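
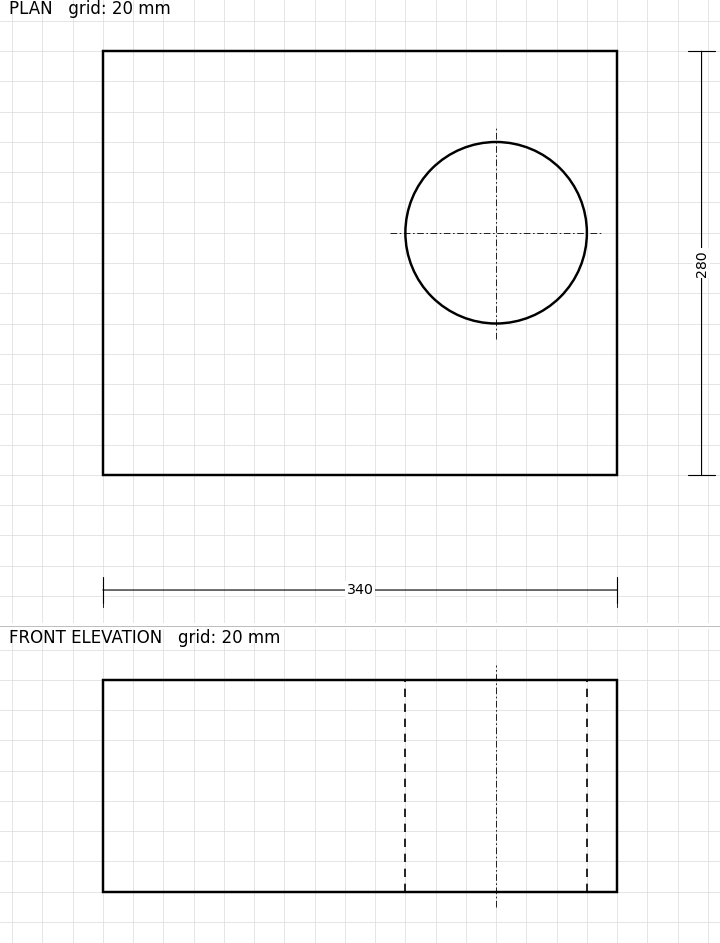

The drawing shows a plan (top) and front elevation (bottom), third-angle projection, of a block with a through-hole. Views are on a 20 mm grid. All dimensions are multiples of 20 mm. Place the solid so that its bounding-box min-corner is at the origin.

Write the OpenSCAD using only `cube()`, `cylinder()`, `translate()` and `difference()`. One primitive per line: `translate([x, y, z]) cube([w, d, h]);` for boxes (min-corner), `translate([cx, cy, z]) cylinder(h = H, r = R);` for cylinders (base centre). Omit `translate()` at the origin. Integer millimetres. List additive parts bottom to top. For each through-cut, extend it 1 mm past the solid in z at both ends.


difference() {
  cube([340, 280, 140]);
  translate([260, 160, -1]) cylinder(h = 142, r = 60);
}


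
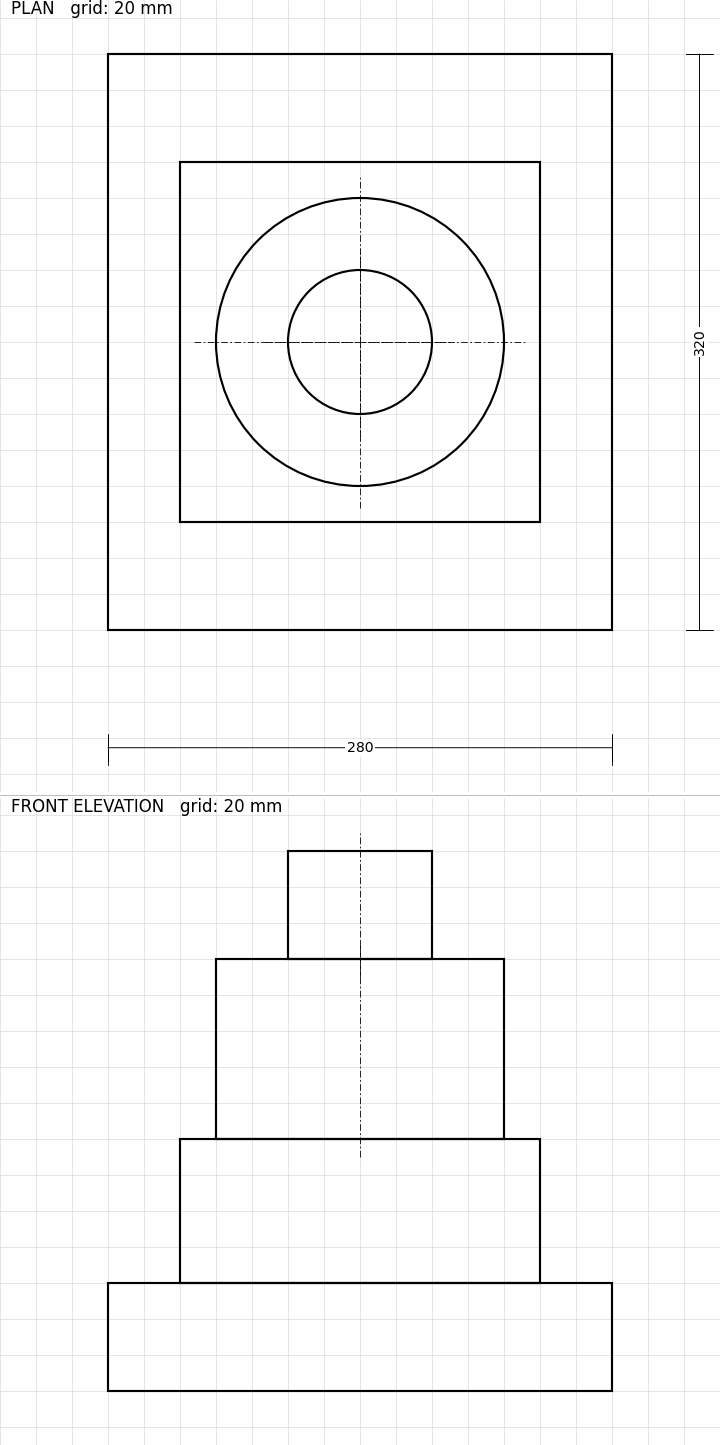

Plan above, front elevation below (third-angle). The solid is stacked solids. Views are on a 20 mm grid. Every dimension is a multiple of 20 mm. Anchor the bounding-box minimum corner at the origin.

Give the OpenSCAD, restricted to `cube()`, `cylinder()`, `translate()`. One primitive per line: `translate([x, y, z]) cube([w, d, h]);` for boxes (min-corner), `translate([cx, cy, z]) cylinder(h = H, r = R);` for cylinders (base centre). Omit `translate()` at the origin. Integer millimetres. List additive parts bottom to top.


cube([280, 320, 60]);
translate([40, 60, 60]) cube([200, 200, 80]);
translate([140, 160, 140]) cylinder(h = 100, r = 80);
translate([140, 160, 240]) cylinder(h = 60, r = 40);


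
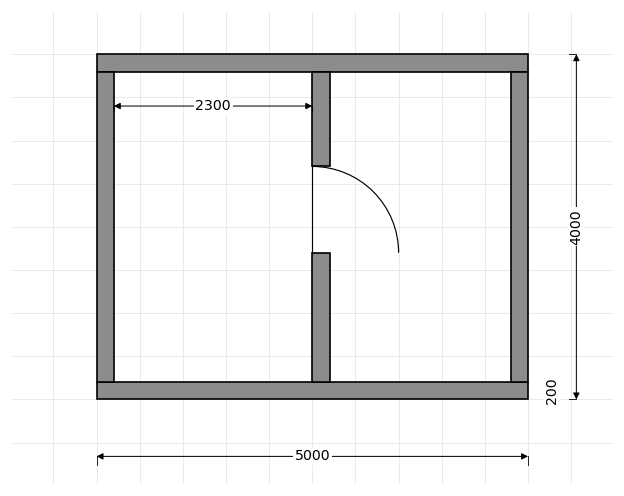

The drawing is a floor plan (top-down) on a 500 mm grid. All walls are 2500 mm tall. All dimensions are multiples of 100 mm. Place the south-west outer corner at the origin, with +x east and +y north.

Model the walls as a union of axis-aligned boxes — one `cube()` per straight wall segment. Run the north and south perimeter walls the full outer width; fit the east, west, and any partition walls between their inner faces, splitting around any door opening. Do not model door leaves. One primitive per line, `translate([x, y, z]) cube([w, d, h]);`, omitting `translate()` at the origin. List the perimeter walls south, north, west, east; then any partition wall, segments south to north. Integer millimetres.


cube([5000, 200, 2500]);
translate([0, 3800, 0]) cube([5000, 200, 2500]);
translate([0, 200, 0]) cube([200, 3600, 2500]);
translate([4800, 200, 0]) cube([200, 3600, 2500]);
translate([2500, 200, 0]) cube([200, 1500, 2500]);
translate([2500, 2700, 0]) cube([200, 1100, 2500]);


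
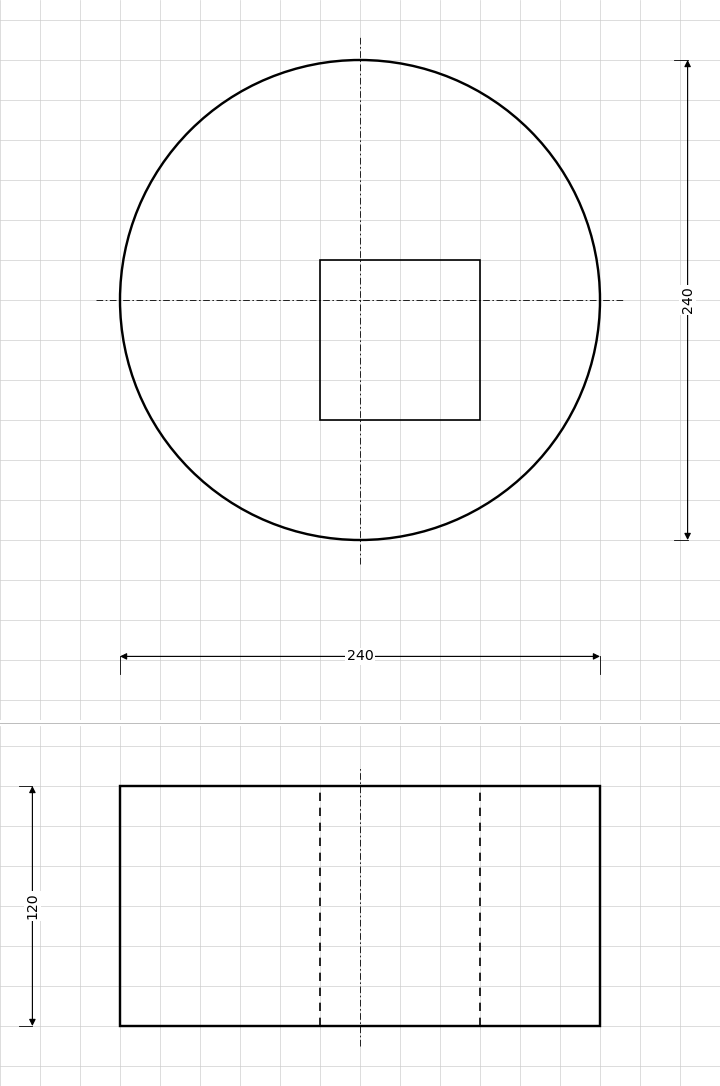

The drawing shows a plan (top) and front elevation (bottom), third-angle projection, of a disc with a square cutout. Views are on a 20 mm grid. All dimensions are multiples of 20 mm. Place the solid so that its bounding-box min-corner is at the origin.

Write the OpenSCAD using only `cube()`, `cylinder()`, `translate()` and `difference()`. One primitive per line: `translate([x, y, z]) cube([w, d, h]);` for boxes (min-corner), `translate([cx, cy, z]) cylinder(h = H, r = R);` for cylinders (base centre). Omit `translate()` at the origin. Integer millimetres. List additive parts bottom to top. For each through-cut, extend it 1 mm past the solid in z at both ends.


difference() {
  translate([120, 120, 0]) cylinder(h = 120, r = 120);
  translate([100, 60, -1]) cube([80, 80, 122]);
}


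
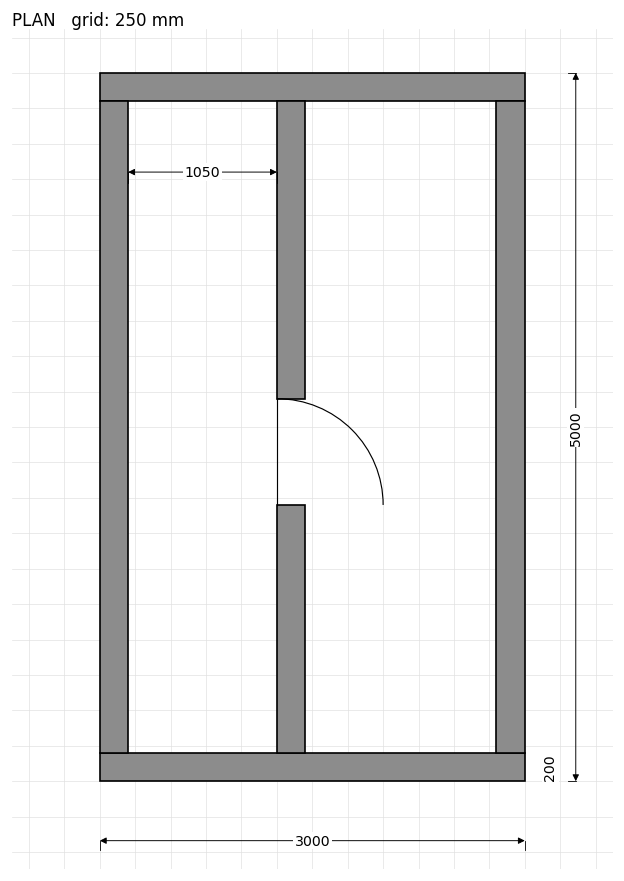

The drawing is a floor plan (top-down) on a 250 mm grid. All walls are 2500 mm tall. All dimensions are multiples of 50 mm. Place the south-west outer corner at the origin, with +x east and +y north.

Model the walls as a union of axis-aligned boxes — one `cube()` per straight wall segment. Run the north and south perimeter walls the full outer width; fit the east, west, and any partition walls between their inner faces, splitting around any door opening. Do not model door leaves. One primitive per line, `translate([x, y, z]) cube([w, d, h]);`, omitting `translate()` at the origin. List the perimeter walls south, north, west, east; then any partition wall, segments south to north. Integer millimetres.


cube([3000, 200, 2500]);
translate([0, 4800, 0]) cube([3000, 200, 2500]);
translate([0, 200, 0]) cube([200, 4600, 2500]);
translate([2800, 200, 0]) cube([200, 4600, 2500]);
translate([1250, 200, 0]) cube([200, 1750, 2500]);
translate([1250, 2700, 0]) cube([200, 2100, 2500]);


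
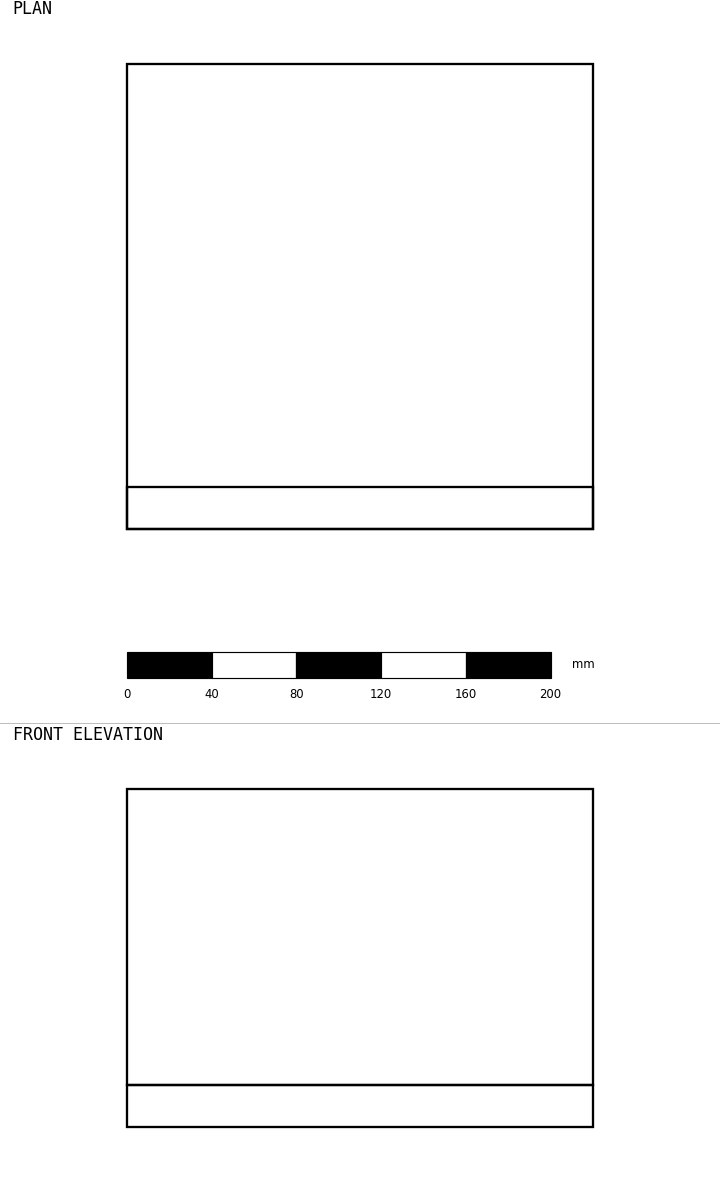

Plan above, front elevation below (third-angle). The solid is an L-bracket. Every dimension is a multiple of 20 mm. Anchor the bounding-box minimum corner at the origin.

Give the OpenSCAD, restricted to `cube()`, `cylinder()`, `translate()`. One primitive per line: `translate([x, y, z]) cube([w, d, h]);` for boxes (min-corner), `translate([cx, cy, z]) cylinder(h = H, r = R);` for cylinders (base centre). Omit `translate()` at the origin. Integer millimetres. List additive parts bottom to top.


cube([220, 220, 20]);
translate([0, 0, 20]) cube([220, 20, 140]);


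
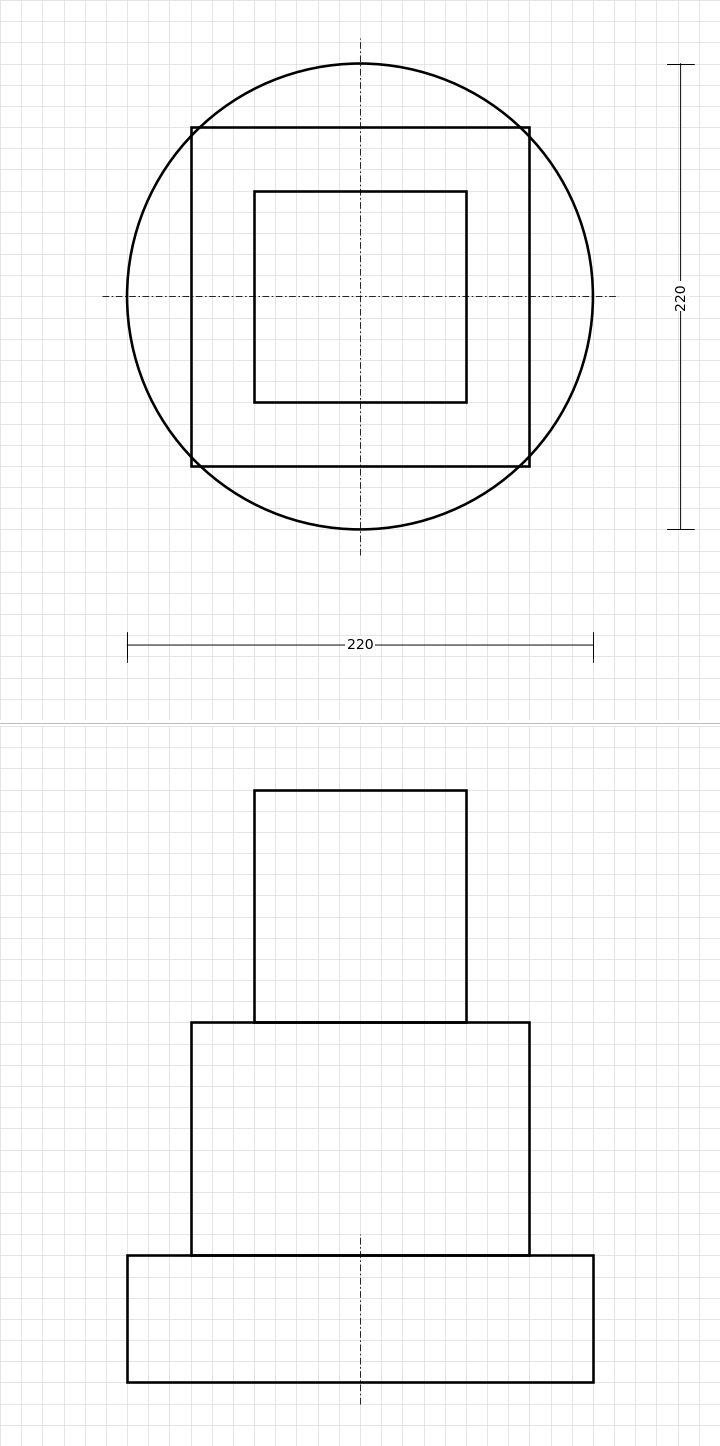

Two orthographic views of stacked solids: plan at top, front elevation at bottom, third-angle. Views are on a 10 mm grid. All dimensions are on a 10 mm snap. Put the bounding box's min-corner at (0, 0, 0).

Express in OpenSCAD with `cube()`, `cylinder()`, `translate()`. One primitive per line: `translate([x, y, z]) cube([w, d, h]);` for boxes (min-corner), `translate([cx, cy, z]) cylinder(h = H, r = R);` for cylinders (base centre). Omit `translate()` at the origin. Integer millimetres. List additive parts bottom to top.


translate([110, 110, 0]) cylinder(h = 60, r = 110);
translate([30, 30, 60]) cube([160, 160, 110]);
translate([60, 60, 170]) cube([100, 100, 110]);


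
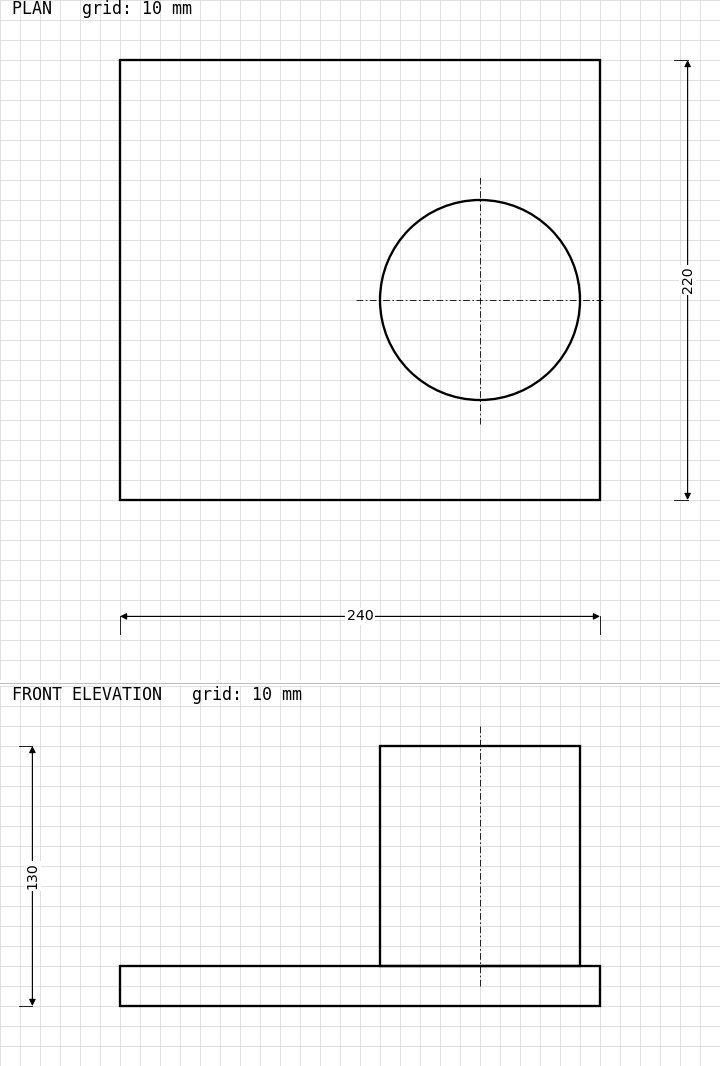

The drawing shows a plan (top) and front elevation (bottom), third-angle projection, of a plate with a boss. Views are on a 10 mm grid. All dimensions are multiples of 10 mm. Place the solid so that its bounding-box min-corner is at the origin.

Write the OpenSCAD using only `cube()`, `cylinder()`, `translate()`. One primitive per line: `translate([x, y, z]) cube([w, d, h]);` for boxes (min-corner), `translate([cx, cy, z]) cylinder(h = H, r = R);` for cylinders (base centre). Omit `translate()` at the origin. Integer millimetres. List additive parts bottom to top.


cube([240, 220, 20]);
translate([180, 100, 20]) cylinder(h = 110, r = 50);


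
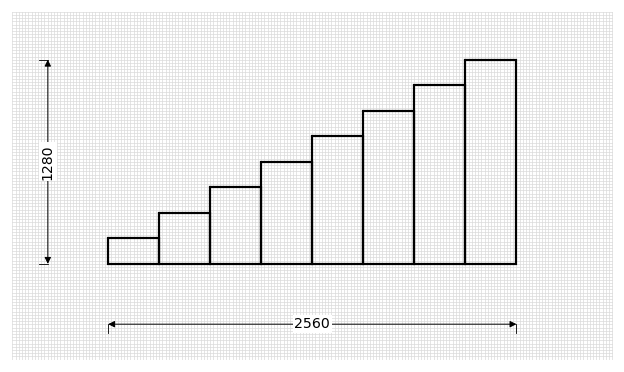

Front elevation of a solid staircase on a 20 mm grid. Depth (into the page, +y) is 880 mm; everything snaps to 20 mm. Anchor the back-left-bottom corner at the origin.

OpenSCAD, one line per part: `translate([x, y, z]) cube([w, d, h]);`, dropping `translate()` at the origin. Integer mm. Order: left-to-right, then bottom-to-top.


cube([320, 880, 160]);
translate([320, 0, 0]) cube([320, 880, 320]);
translate([640, 0, 0]) cube([320, 880, 480]);
translate([960, 0, 0]) cube([320, 880, 640]);
translate([1280, 0, 0]) cube([320, 880, 800]);
translate([1600, 0, 0]) cube([320, 880, 960]);
translate([1920, 0, 0]) cube([320, 880, 1120]);
translate([2240, 0, 0]) cube([320, 880, 1280]);


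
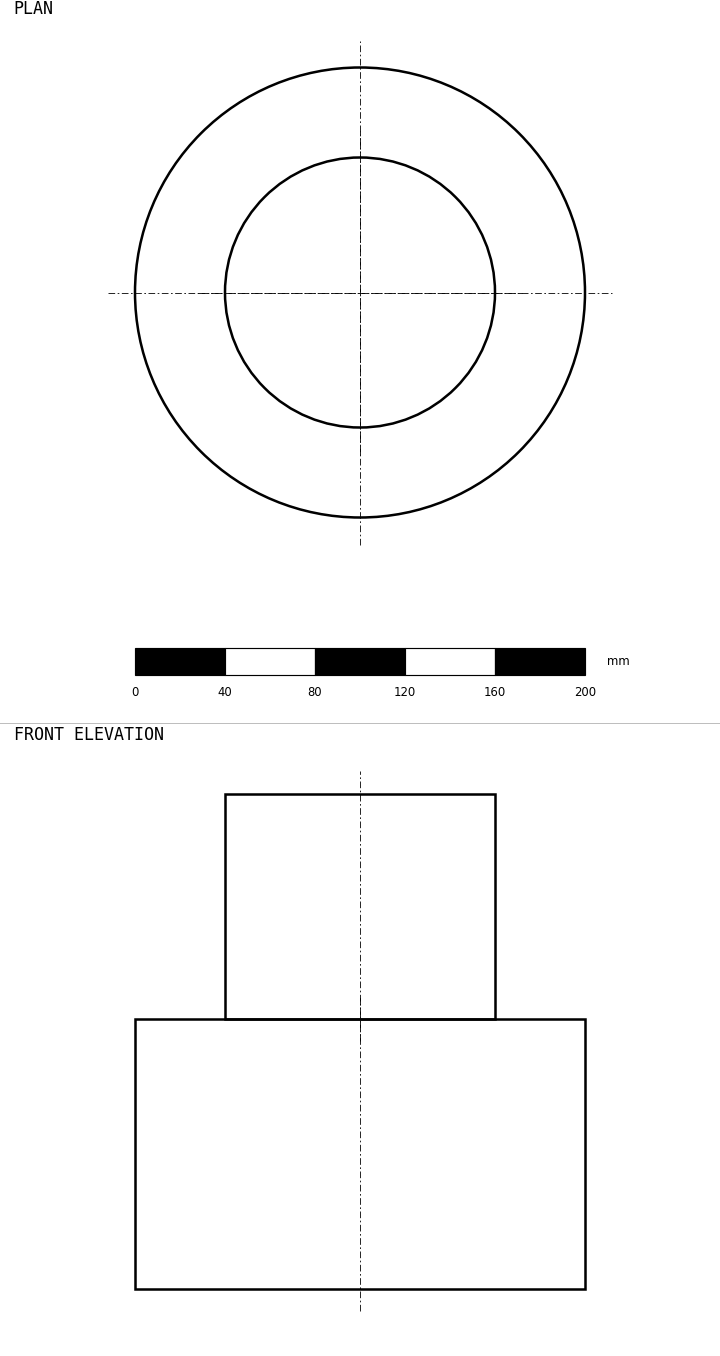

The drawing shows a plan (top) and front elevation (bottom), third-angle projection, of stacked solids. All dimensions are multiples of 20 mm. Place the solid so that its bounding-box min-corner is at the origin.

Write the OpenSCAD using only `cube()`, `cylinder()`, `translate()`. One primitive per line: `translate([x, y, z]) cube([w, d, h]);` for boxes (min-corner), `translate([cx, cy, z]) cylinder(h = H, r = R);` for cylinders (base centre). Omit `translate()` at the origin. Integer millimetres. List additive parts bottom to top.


translate([100, 100, 0]) cylinder(h = 120, r = 100);
translate([100, 100, 120]) cylinder(h = 100, r = 60);


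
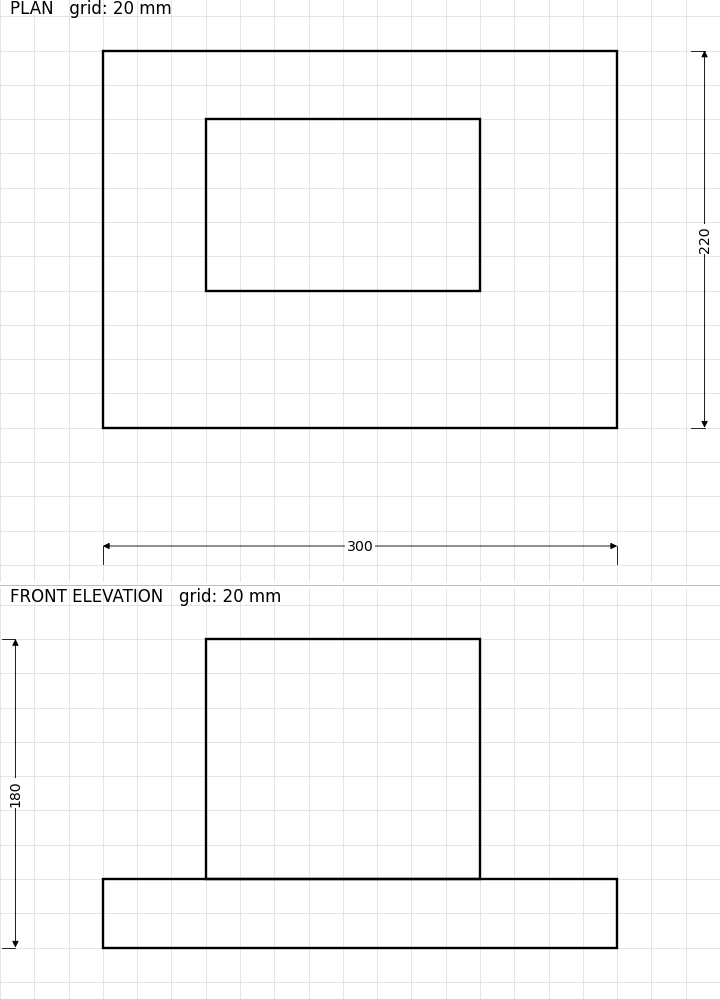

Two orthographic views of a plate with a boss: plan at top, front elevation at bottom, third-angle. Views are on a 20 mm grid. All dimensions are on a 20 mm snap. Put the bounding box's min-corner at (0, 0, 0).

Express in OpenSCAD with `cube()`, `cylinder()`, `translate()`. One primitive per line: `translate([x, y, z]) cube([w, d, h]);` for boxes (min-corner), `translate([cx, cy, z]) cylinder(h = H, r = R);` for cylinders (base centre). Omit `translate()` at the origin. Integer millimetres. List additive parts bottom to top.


cube([300, 220, 40]);
translate([60, 80, 40]) cube([160, 100, 140]);


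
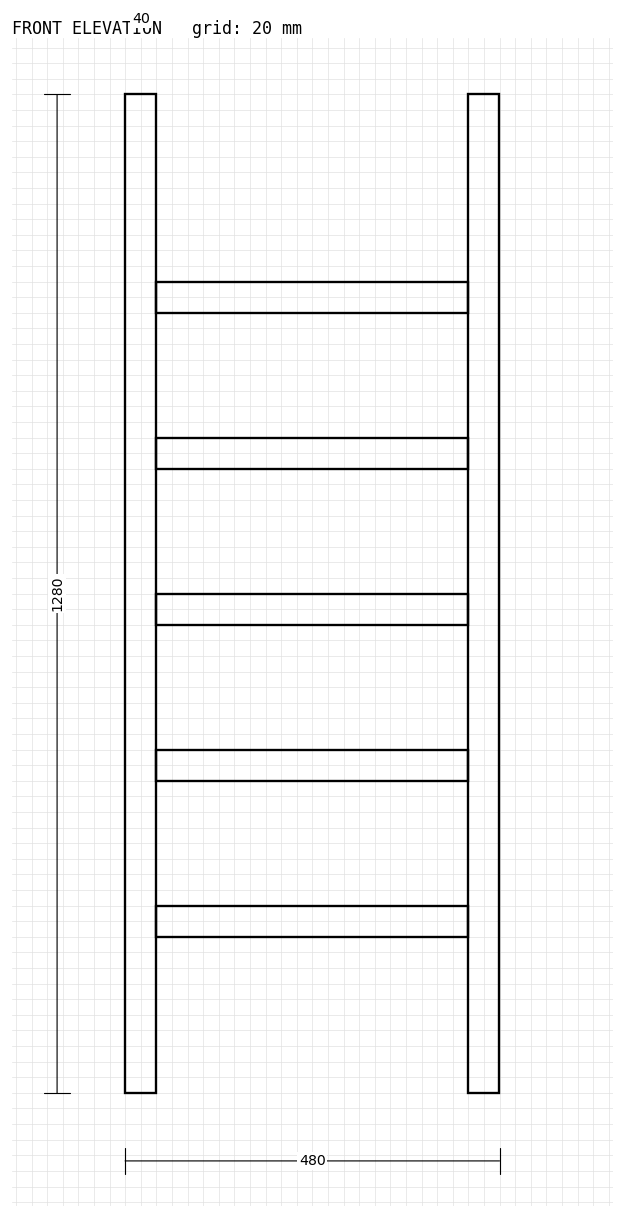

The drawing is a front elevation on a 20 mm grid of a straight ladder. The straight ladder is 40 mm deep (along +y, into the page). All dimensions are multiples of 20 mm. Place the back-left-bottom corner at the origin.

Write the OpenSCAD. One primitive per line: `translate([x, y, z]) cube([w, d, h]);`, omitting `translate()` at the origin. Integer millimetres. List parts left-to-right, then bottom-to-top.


cube([40, 40, 1280]);
translate([40, 0, 200]) cube([400, 40, 40]);
translate([40, 0, 400]) cube([400, 40, 40]);
translate([40, 0, 600]) cube([400, 40, 40]);
translate([40, 0, 800]) cube([400, 40, 40]);
translate([40, 0, 1000]) cube([400, 40, 40]);
translate([440, 0, 0]) cube([40, 40, 1280]);


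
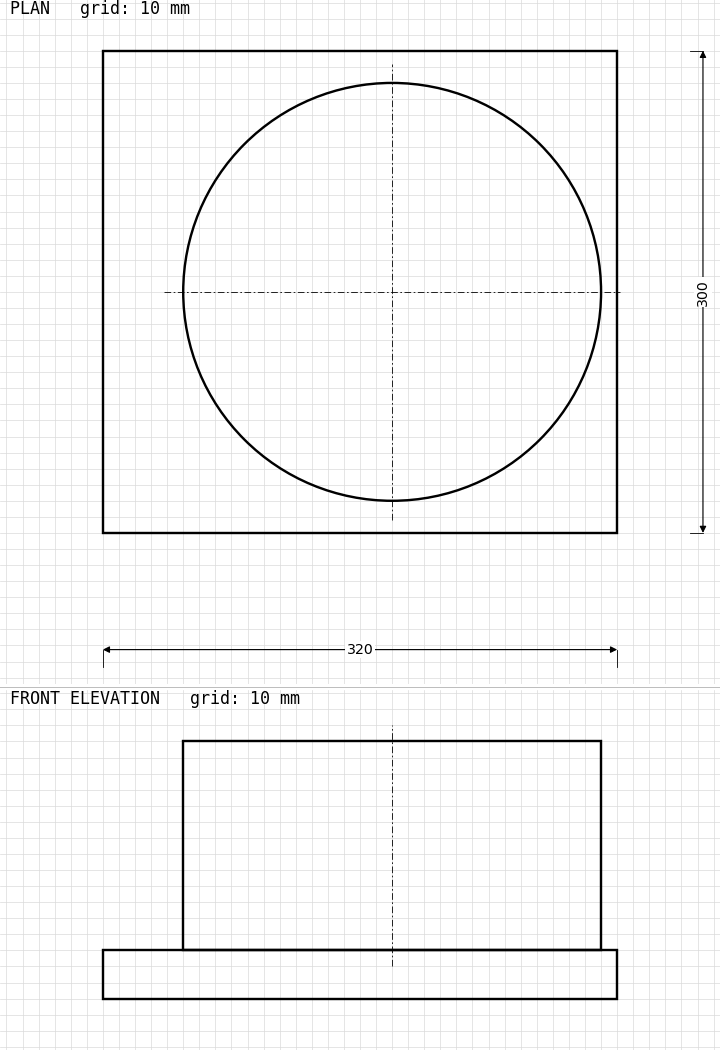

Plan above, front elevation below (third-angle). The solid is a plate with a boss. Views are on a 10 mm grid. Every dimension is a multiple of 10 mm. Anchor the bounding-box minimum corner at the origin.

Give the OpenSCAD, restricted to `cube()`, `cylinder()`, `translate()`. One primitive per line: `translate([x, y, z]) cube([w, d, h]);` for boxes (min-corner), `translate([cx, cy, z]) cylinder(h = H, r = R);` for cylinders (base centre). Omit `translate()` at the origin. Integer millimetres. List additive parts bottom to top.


cube([320, 300, 30]);
translate([180, 150, 30]) cylinder(h = 130, r = 130);


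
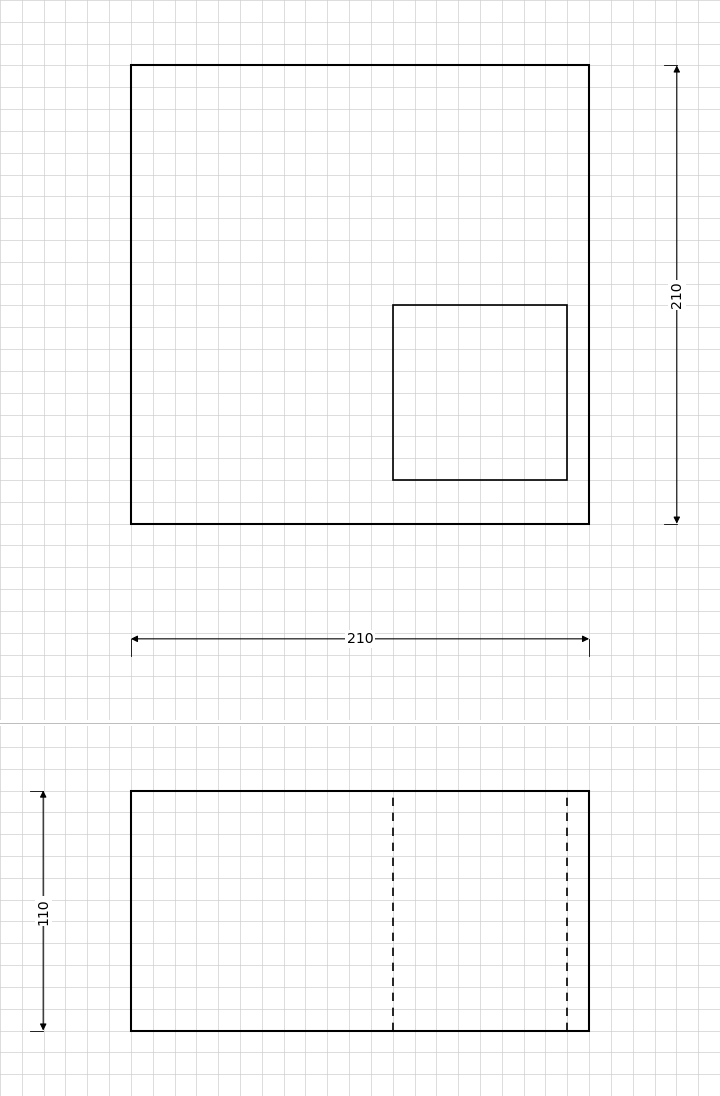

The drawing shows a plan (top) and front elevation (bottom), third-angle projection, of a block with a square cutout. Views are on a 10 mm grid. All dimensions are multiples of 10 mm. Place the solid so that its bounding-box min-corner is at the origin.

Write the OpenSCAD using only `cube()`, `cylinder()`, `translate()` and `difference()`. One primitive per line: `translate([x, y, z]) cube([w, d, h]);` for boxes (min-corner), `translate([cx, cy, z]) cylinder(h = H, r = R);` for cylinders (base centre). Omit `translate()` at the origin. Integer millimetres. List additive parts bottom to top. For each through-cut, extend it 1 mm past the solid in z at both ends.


difference() {
  cube([210, 210, 110]);
  translate([120, 20, -1]) cube([80, 80, 112]);
}


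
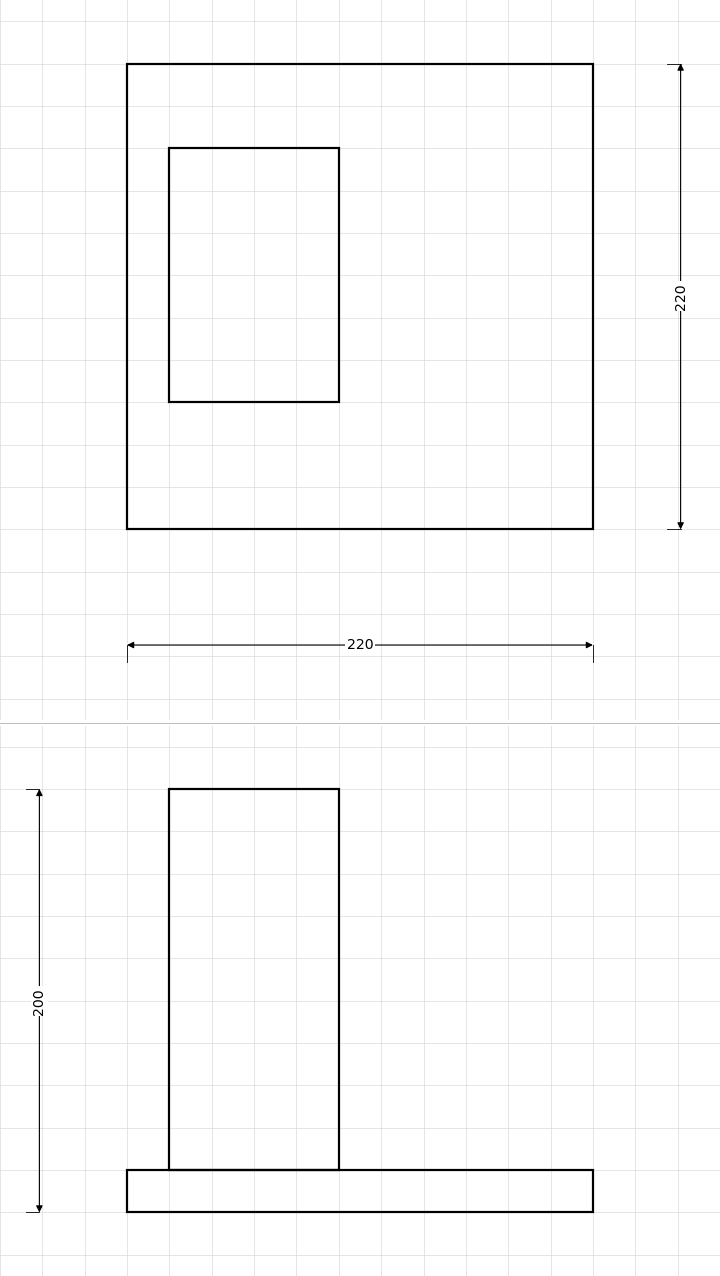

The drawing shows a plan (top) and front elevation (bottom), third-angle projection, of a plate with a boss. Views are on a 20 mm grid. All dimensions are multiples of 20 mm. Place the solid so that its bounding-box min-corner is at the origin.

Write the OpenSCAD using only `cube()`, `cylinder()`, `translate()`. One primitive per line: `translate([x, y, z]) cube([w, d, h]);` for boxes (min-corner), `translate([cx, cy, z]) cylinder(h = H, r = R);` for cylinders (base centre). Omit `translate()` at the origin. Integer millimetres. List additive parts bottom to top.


cube([220, 220, 20]);
translate([20, 60, 20]) cube([80, 120, 180]);


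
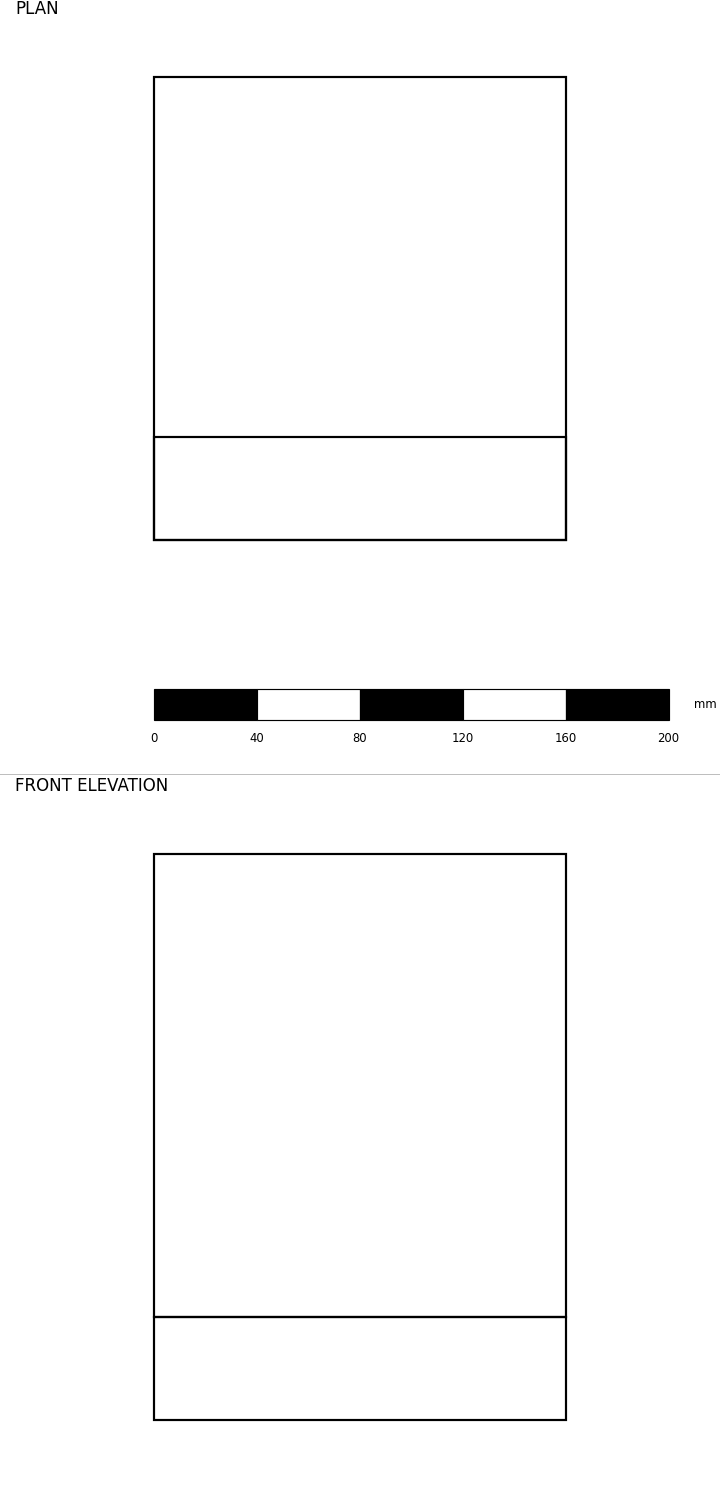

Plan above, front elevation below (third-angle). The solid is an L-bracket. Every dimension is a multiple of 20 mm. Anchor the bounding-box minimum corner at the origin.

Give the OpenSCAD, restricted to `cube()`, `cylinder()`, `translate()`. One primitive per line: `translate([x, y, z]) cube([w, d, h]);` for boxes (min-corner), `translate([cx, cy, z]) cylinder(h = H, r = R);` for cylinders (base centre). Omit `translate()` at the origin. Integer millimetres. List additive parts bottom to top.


cube([160, 180, 40]);
translate([0, 0, 40]) cube([160, 40, 180]);


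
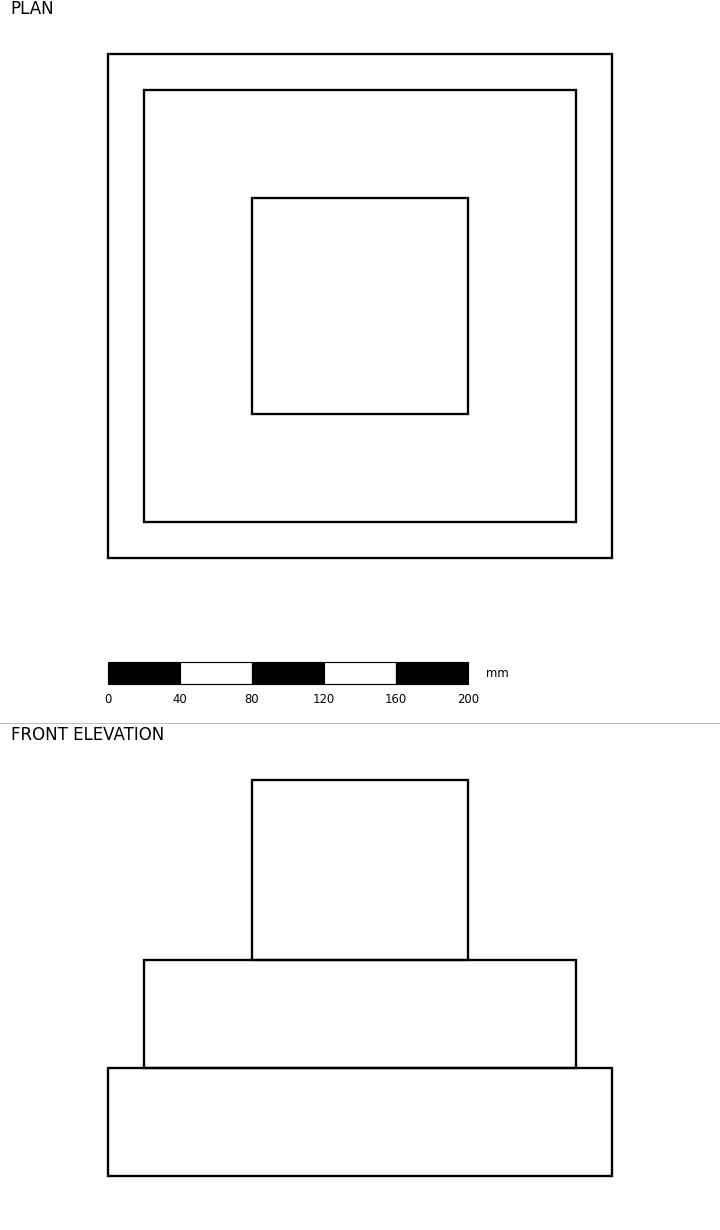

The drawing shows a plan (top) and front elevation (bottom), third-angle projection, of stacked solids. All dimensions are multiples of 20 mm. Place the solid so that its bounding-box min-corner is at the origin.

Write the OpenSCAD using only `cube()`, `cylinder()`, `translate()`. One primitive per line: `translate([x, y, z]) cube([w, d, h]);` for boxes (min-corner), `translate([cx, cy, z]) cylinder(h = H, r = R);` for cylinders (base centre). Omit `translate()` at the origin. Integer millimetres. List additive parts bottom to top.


cube([280, 280, 60]);
translate([20, 20, 60]) cube([240, 240, 60]);
translate([80, 80, 120]) cube([120, 120, 100]);


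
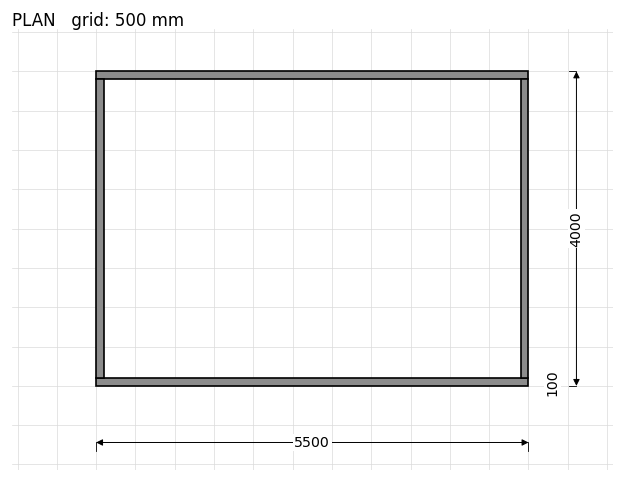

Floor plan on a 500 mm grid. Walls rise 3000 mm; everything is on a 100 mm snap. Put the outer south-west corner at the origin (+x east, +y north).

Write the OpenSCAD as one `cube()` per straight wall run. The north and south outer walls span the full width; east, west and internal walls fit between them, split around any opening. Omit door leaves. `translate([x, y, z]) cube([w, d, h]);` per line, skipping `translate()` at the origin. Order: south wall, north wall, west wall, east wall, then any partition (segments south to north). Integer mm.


cube([5500, 100, 3000]);
translate([0, 3900, 0]) cube([5500, 100, 3000]);
translate([0, 100, 0]) cube([100, 3800, 3000]);
translate([5400, 100, 0]) cube([100, 3800, 3000]);


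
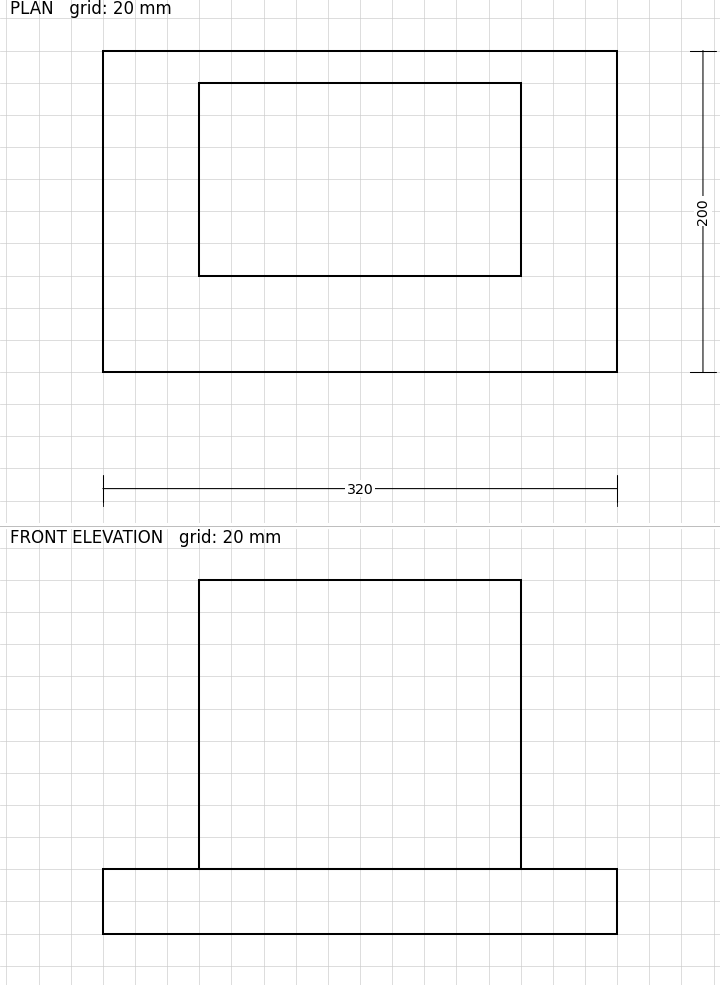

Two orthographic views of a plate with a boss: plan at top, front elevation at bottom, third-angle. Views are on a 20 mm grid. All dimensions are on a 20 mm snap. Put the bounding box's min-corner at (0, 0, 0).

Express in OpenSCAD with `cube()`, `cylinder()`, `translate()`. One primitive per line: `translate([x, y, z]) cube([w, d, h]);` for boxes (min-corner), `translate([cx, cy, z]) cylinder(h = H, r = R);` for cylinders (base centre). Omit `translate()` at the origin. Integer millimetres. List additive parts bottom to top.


cube([320, 200, 40]);
translate([60, 60, 40]) cube([200, 120, 180]);


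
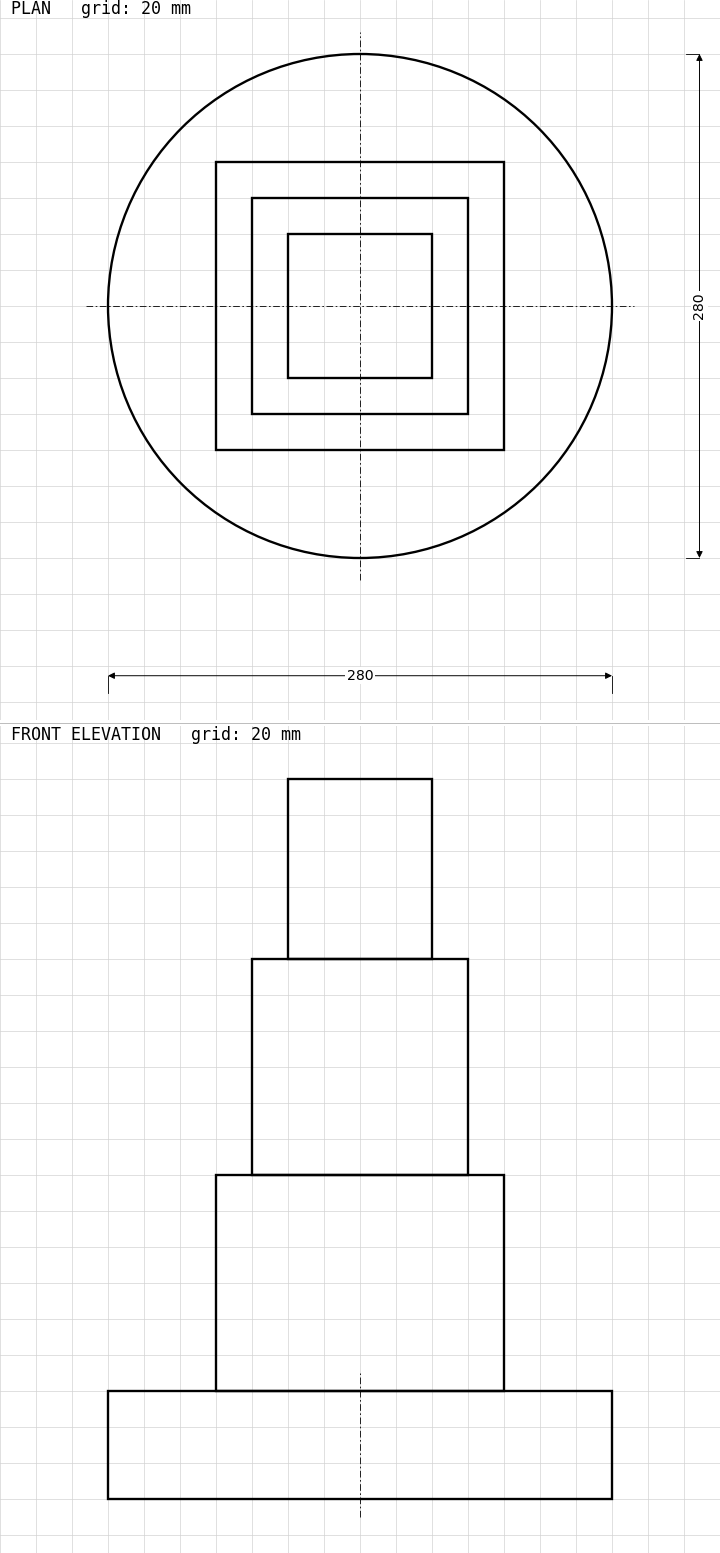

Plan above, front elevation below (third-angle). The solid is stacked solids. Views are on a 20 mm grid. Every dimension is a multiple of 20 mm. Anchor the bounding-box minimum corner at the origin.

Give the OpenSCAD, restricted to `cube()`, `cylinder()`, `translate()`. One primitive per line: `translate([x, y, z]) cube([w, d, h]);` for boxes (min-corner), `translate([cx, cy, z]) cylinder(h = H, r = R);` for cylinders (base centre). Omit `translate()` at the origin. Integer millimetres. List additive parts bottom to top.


translate([140, 140, 0]) cylinder(h = 60, r = 140);
translate([60, 60, 60]) cube([160, 160, 120]);
translate([80, 80, 180]) cube([120, 120, 120]);
translate([100, 100, 300]) cube([80, 80, 100]);


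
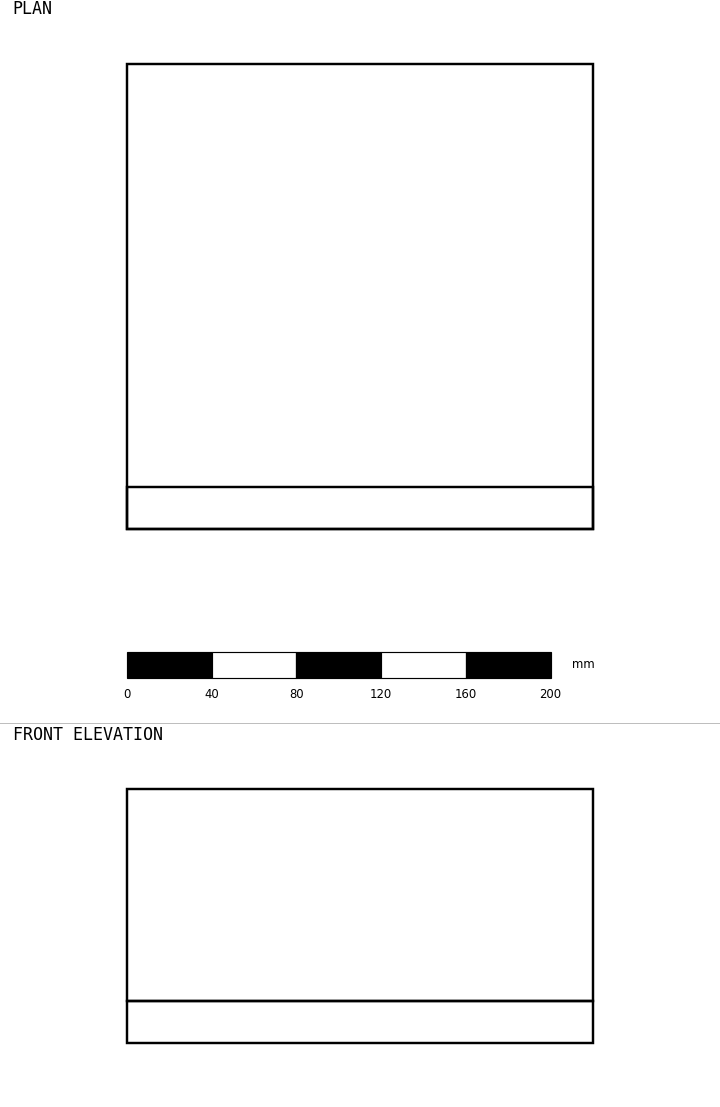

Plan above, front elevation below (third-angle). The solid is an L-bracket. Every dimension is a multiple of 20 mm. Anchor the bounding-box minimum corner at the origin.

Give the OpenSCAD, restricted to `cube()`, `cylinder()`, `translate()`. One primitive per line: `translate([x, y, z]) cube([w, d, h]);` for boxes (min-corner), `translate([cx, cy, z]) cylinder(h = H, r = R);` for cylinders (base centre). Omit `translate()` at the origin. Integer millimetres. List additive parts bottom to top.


cube([220, 220, 20]);
translate([0, 0, 20]) cube([220, 20, 100]);


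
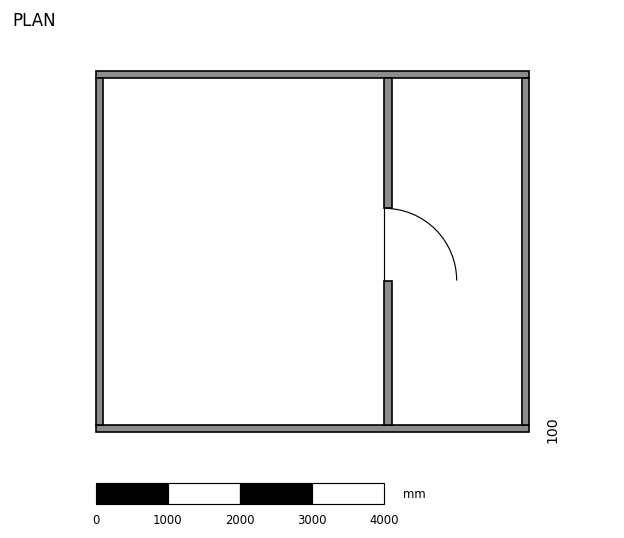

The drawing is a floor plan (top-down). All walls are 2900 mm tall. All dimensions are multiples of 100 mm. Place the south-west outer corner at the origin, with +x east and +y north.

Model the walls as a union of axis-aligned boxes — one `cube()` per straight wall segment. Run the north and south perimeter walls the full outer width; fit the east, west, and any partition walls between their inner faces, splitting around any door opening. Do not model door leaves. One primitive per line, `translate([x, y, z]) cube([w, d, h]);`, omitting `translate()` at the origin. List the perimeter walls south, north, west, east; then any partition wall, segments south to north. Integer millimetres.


cube([6000, 100, 2900]);
translate([0, 4900, 0]) cube([6000, 100, 2900]);
translate([0, 100, 0]) cube([100, 4800, 2900]);
translate([5900, 100, 0]) cube([100, 4800, 2900]);
translate([4000, 100, 0]) cube([100, 2000, 2900]);
translate([4000, 3100, 0]) cube([100, 1800, 2900]);


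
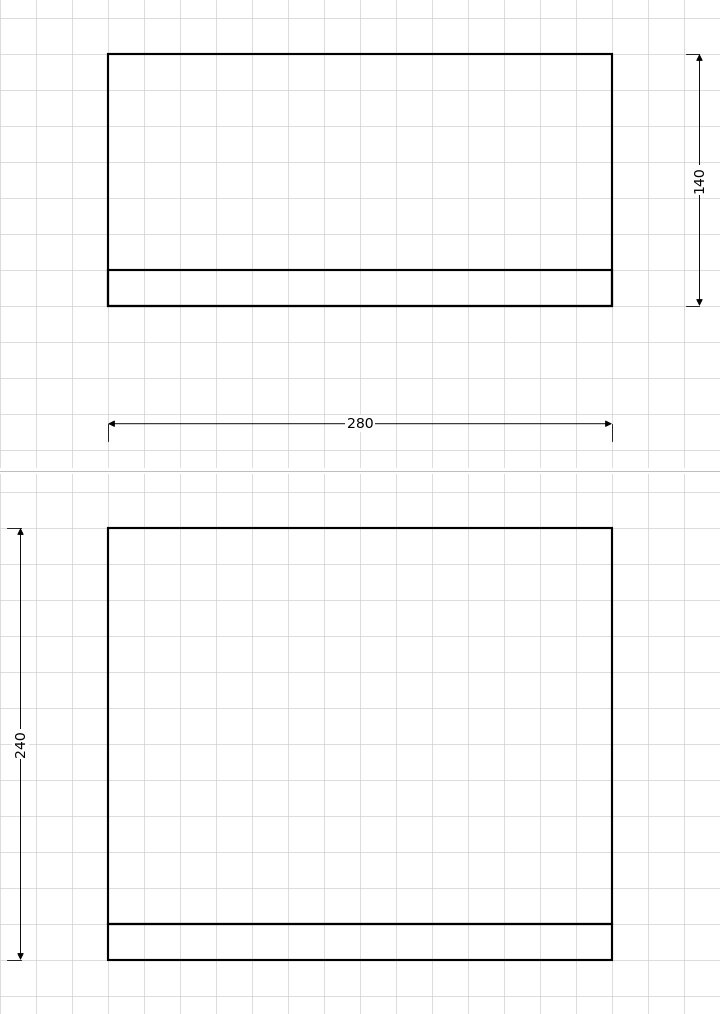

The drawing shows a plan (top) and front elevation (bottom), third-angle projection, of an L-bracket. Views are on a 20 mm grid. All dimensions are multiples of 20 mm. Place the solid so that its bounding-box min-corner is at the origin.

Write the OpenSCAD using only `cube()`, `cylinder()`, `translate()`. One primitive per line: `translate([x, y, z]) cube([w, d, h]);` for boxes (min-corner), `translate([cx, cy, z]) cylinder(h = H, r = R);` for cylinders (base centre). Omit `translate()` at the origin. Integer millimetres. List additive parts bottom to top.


cube([280, 140, 20]);
translate([0, 0, 20]) cube([280, 20, 220]);


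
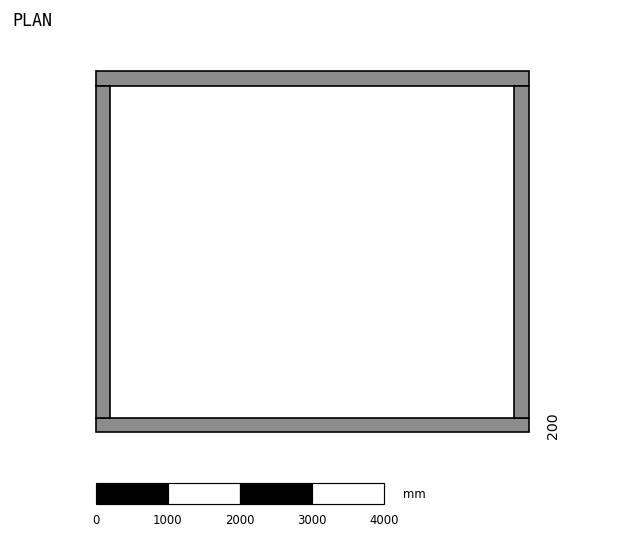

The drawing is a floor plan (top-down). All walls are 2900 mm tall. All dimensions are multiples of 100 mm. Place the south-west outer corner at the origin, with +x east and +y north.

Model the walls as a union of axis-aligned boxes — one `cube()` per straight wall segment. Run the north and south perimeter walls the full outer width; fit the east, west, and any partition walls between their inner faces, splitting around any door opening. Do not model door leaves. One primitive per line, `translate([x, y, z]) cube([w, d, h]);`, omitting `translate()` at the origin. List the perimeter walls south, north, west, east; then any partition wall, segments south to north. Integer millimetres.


cube([6000, 200, 2900]);
translate([0, 4800, 0]) cube([6000, 200, 2900]);
translate([0, 200, 0]) cube([200, 4600, 2900]);
translate([5800, 200, 0]) cube([200, 4600, 2900]);


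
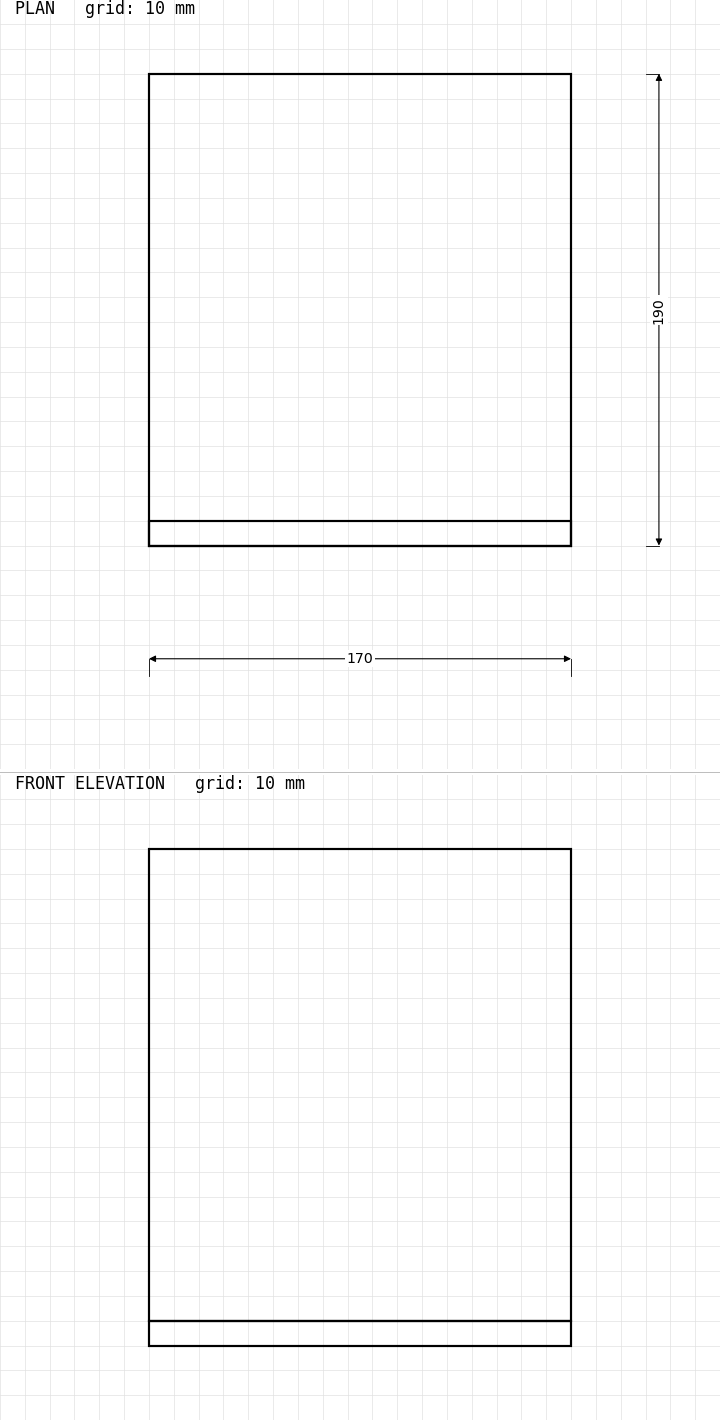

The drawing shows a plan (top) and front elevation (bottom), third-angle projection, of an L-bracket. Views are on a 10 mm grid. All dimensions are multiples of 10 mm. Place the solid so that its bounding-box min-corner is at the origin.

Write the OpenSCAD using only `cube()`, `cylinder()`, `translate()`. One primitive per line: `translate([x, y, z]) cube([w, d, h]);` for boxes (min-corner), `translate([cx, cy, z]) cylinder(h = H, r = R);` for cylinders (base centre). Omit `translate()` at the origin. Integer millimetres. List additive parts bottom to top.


cube([170, 190, 10]);
translate([0, 0, 10]) cube([170, 10, 190]);


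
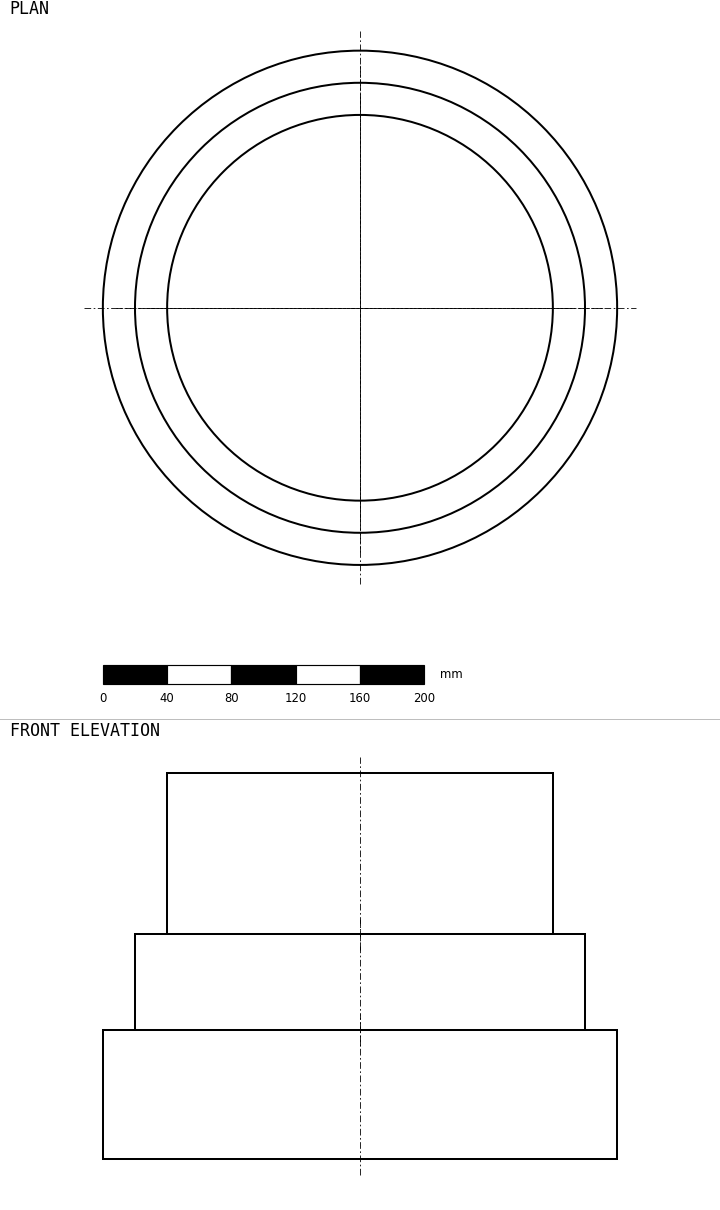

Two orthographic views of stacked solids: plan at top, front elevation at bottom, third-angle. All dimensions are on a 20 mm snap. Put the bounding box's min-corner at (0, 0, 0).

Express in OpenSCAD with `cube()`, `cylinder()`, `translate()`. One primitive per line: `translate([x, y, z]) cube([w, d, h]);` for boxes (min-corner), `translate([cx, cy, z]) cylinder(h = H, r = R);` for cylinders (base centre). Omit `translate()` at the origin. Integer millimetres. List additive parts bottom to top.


translate([160, 160, 0]) cylinder(h = 80, r = 160);
translate([160, 160, 80]) cylinder(h = 60, r = 140);
translate([160, 160, 140]) cylinder(h = 100, r = 120);


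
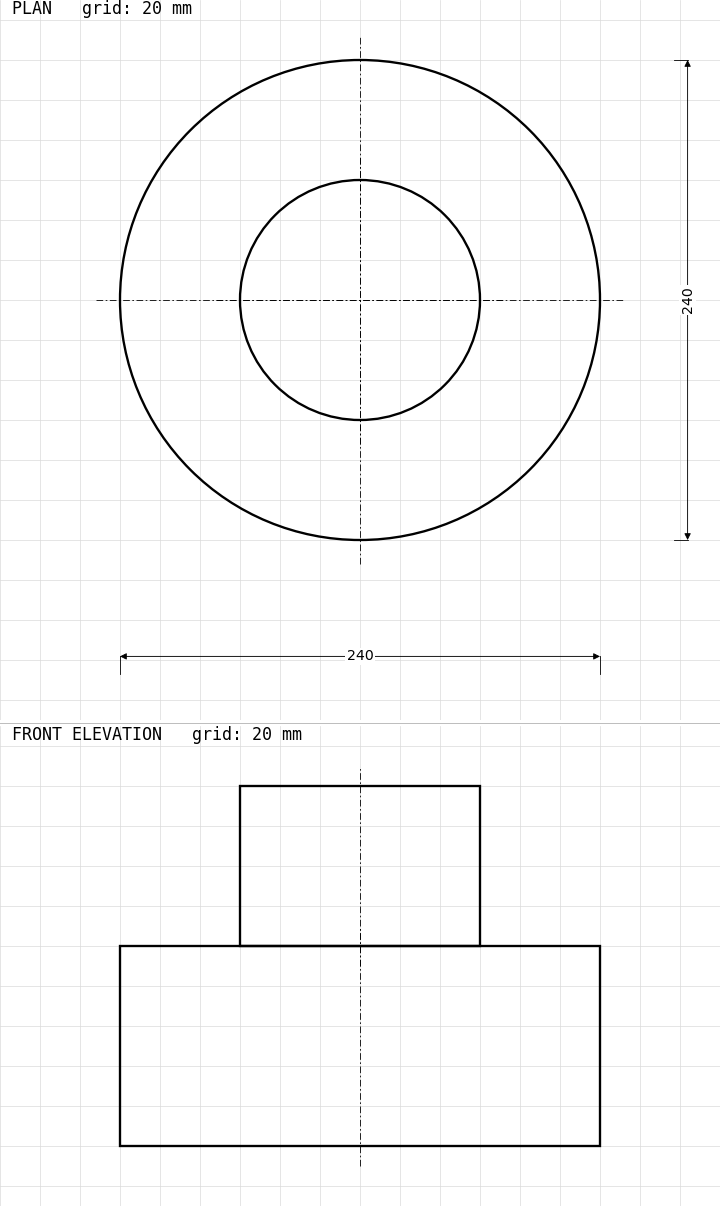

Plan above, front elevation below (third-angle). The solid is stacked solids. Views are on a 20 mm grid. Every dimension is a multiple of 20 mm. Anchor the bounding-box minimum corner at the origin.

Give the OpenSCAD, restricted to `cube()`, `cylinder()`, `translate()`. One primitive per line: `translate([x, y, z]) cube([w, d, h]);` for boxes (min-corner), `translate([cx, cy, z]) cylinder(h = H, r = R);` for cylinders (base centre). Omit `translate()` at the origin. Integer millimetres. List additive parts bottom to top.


translate([120, 120, 0]) cylinder(h = 100, r = 120);
translate([120, 120, 100]) cylinder(h = 80, r = 60);


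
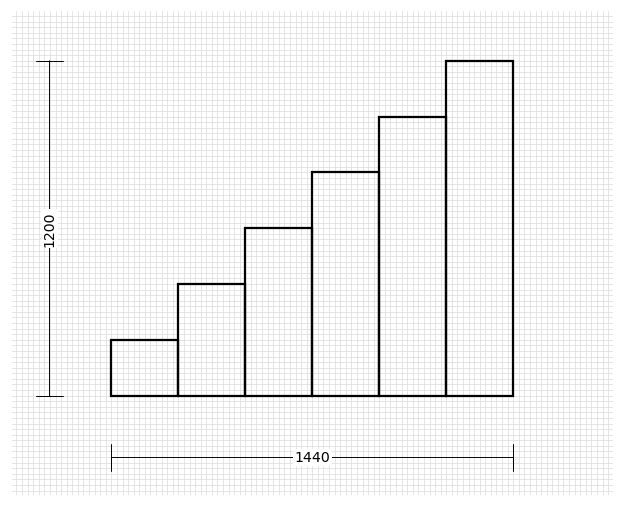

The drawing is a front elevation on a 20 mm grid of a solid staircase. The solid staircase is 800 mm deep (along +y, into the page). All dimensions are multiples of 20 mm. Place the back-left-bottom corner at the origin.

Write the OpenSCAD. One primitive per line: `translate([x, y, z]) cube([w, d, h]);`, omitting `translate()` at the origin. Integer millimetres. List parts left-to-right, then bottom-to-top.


cube([240, 800, 200]);
translate([240, 0, 0]) cube([240, 800, 400]);
translate([480, 0, 0]) cube([240, 800, 600]);
translate([720, 0, 0]) cube([240, 800, 800]);
translate([960, 0, 0]) cube([240, 800, 1000]);
translate([1200, 0, 0]) cube([240, 800, 1200]);


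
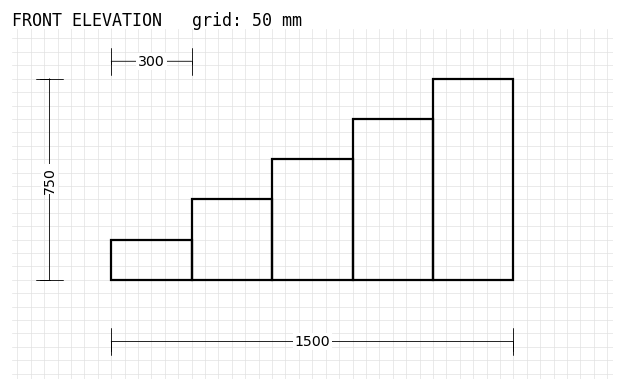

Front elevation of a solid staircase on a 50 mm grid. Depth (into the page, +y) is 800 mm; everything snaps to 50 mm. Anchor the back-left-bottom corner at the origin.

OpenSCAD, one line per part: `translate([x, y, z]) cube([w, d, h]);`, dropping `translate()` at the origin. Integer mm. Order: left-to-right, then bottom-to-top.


cube([300, 800, 150]);
translate([300, 0, 0]) cube([300, 800, 300]);
translate([600, 0, 0]) cube([300, 800, 450]);
translate([900, 0, 0]) cube([300, 800, 600]);
translate([1200, 0, 0]) cube([300, 800, 750]);


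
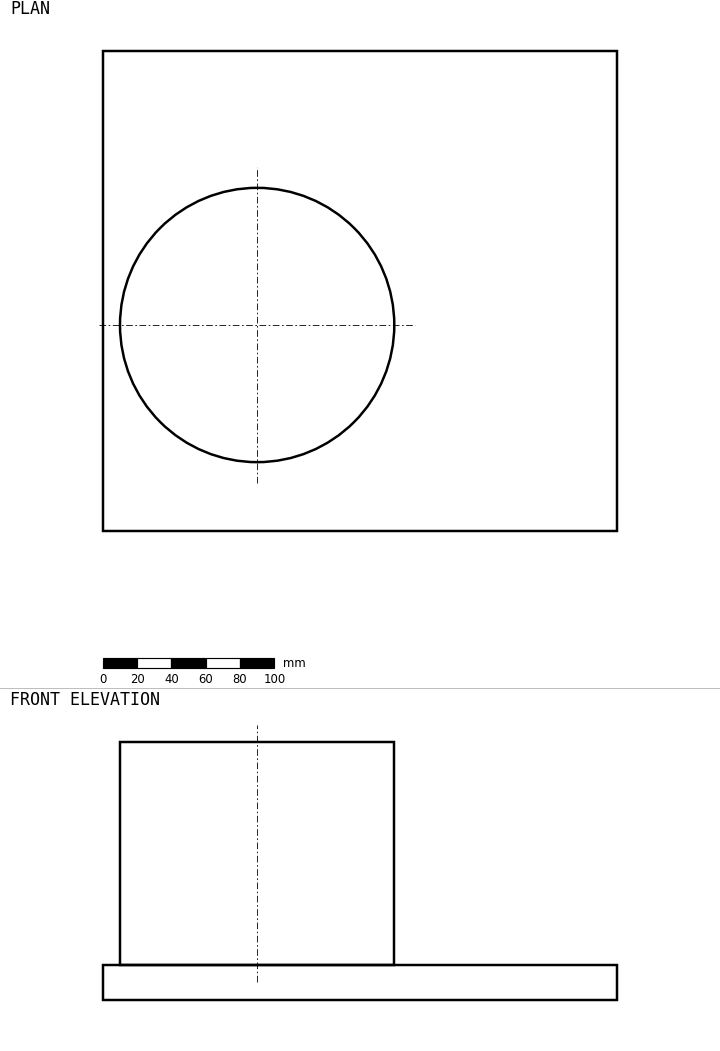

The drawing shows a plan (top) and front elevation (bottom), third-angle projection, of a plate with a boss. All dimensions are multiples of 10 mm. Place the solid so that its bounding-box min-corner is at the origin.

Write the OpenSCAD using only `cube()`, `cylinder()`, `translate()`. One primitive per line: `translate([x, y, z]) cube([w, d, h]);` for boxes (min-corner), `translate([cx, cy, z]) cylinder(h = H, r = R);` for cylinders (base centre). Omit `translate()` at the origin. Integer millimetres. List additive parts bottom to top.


cube([300, 280, 20]);
translate([90, 120, 20]) cylinder(h = 130, r = 80);


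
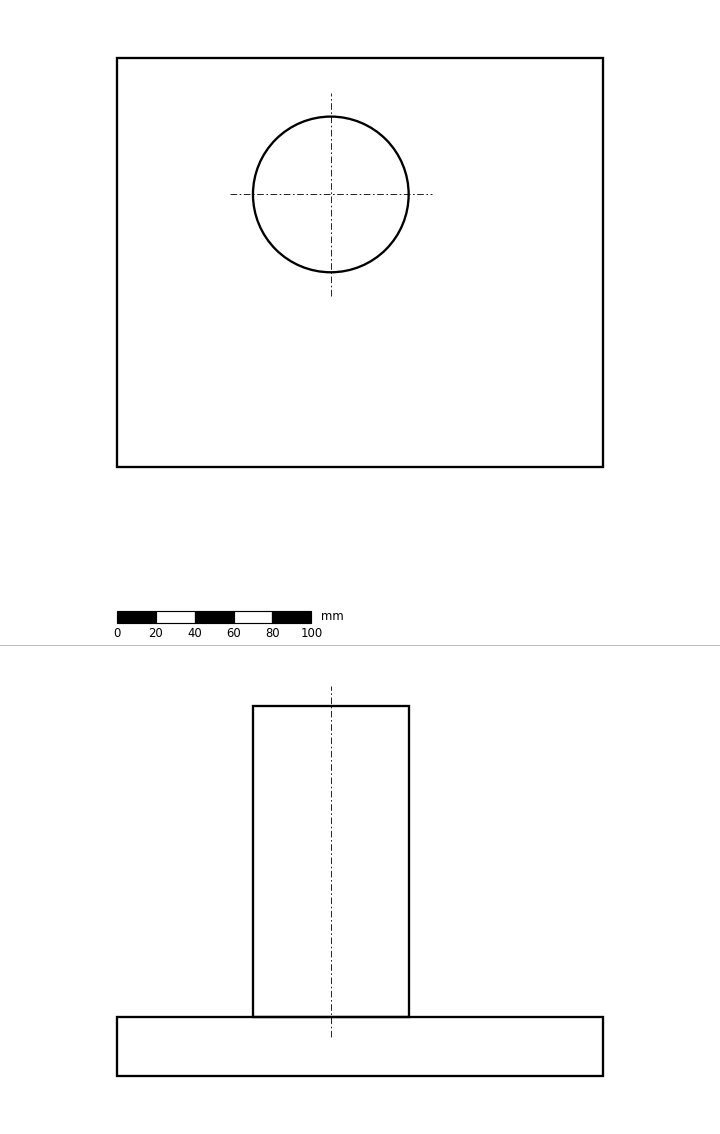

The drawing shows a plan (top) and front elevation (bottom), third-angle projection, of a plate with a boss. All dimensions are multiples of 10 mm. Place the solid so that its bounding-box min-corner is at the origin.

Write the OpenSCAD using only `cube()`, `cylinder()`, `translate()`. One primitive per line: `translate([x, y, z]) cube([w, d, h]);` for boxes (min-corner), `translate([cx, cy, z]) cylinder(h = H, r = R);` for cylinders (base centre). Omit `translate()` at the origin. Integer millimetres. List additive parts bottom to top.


cube([250, 210, 30]);
translate([110, 140, 30]) cylinder(h = 160, r = 40);


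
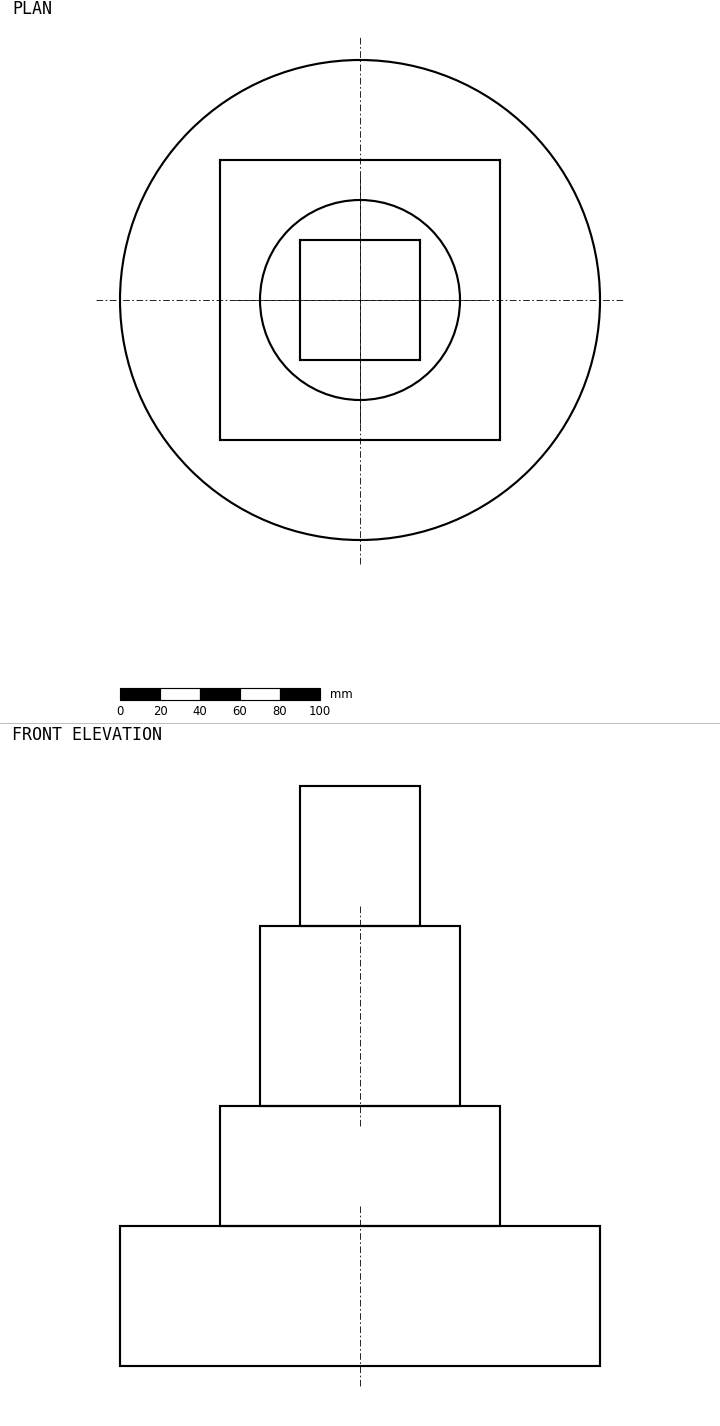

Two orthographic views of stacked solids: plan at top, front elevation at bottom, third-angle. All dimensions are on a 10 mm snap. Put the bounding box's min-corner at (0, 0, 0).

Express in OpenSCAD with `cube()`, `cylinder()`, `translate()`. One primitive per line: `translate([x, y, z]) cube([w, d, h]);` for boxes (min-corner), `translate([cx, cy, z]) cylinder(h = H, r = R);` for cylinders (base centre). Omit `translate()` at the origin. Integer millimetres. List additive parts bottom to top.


translate([120, 120, 0]) cylinder(h = 70, r = 120);
translate([50, 50, 70]) cube([140, 140, 60]);
translate([120, 120, 130]) cylinder(h = 90, r = 50);
translate([90, 90, 220]) cube([60, 60, 70]);
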